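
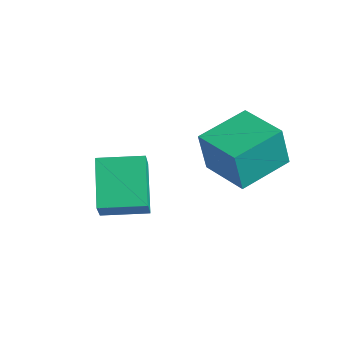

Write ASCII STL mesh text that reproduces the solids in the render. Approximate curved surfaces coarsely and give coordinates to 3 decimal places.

solid 
facet normal -0.677 0.420 0.604
outer loop
vertex 0.141 -2.145 -0.364
vertex 0.775 -1.225 -0.293
vertex -0.282 -1.799 -1.079
endloop
endfacet
facet normal -0.566 -0.822 -0.063
outer loop
vertex 0.645 -2.375 -1.907
vertex 0.141 -2.145 -0.364
vertex -0.282 -1.799 -1.079
endloop
endfacet
facet normal -0.677 0.420 0.604
outer loop
vertex -0.282 -1.799 -1.079
vertex 0.775 -1.225 -0.293
vertex 0.352 -0.879 -1.008
endloop
endfacet
facet normal -0.470 0.385 -0.794
outer loop
vertex 0.352 -0.879 -1.008
vertex 0.645 -2.375 -1.907
vertex -0.282 -1.799 -1.079
endloop
endfacet
facet normal 0.470 -0.385 0.794
outer loop
vertex 0.141 -2.145 -0.364
vertex 1.702 -1.801 -1.121
vertex 0.775 -1.225 -0.293
endloop
endfacet
facet normal -0.566 -0.822 -0.063
outer loop
vertex 1.068 -2.721 -1.192
vertex 0.141 -2.145 -0.364
vertex 0.645 -2.375 -1.907
endloop
endfacet
facet normal 0.470 -0.385 0.794
outer loop
vertex 1.068 -2.721 -1.192
vertex 1.702 -1.801 -1.121
vertex 0.141 -2.145 -0.364
endloop
endfacet
facet normal 0.566 0.822 0.063
outer loop
vertex 0.775 -1.225 -0.293
vertex 1.702 -1.801 -1.121
vertex 0.352 -0.879 -1.008
endloop
endfacet
facet normal -0.470 0.385 -0.794
outer loop
vertex 1.279 -1.455 -1.836
vertex 0.645 -2.375 -1.907
vertex 0.352 -0.879 -1.008
endloop
endfacet
facet normal 0.566 0.822 0.063
outer loop
vertex 0.352 -0.879 -1.008
vertex 1.702 -1.801 -1.121
vertex 1.279 -1.455 -1.836
endloop
endfacet
facet normal 0.677 -0.420 -0.604
outer loop
vertex 1.279 -1.455 -1.836
vertex 1.068 -2.721 -1.192
vertex 0.645 -2.375 -1.907
endloop
endfacet
facet normal 0.677 -0.420 -0.604
outer loop
vertex 1.702 -1.801 -1.121
vertex 1.068 -2.721 -1.192
vertex 1.279 -1.455 -1.836
endloop
endfacet
facet normal -0.998 -0.050 -0.039
outer loop
vertex 1.928 -0.638 0.83
vertex 1.852 0.686 1.081
vertex 1.96 -0.428 -0.269
endloop
endfacet
facet normal 0.057 -0.981 -0.186
outer loop
vertex 3.188 -0.366 -0.221
vertex 1.928 -0.638 0.83
vertex 1.96 -0.428 -0.269
endloop
endfacet
facet normal -0.998 -0.050 -0.039
outer loop
vertex 1.96 -0.428 -0.269
vertex 1.852 0.686 1.081
vertex 1.884 0.896 -0.018
endloop
endfacet
facet normal 0.029 0.188 -0.982
outer loop
vertex 1.884 0.896 -0.018
vertex 3.188 -0.366 -0.221
vertex 1.96 -0.428 -0.269
endloop
endfacet
facet normal -0.029 -0.188 0.982
outer loop
vertex 1.928 -0.638 0.83
vertex 3.08 0.748 1.129
vertex 1.852 0.686 1.081
endloop
endfacet
facet normal 0.057 -0.981 -0.186
outer loop
vertex 3.156 -0.576 0.878
vertex 1.928 -0.638 0.83
vertex 3.188 -0.366 -0.221
endloop
endfacet
facet normal -0.029 -0.188 0.982
outer loop
vertex 3.156 -0.576 0.878
vertex 3.08 0.748 1.129
vertex 1.928 -0.638 0.83
endloop
endfacet
facet normal -0.057 0.981 0.186
outer loop
vertex 1.852 0.686 1.081
vertex 3.08 0.748 1.129
vertex 1.884 0.896 -0.018
endloop
endfacet
facet normal 0.029 0.188 -0.982
outer loop
vertex 3.112 0.958 0.03
vertex 3.188 -0.366 -0.221
vertex 1.884 0.896 -0.018
endloop
endfacet
facet normal -0.057 0.981 0.186
outer loop
vertex 1.884 0.896 -0.018
vertex 3.08 0.748 1.129
vertex 3.112 0.958 0.03
endloop
endfacet
facet normal 0.998 0.050 0.039
outer loop
vertex 3.112 0.958 0.03
vertex 3.156 -0.576 0.878
vertex 3.188 -0.366 -0.221
endloop
endfacet
facet normal 0.998 0.050 0.039
outer loop
vertex 3.08 0.748 1.129
vertex 3.156 -0.576 0.878
vertex 3.112 0.958 0.03
endloop
endfacet

endsolid


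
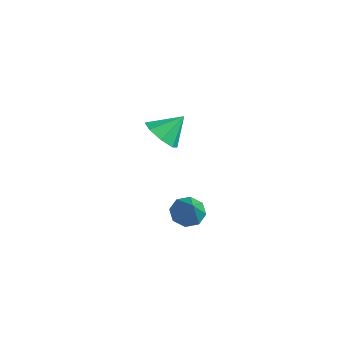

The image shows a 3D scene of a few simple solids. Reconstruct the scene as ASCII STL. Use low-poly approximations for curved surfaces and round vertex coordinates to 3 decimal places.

solid 
facet normal -0.565 0.308 -0.766
outer loop
vertex 3.936 -1.176 -0.093
vertex 3.563 -0.728 0.362
vertex 4.169 -0.661 -0.058
endloop
endfacet
facet normal 0.885 -0.382 -0.268
outer loop
vertex 3.936 -1.176 -0.093
vertex 4.169 -0.661 -0.058
vertex 4.417 -1.192 1.518
endloop
endfacet
facet normal -0.565 0.307 -0.766
outer loop
vertex 4.169 -0.661 -0.058
vertex 3.563 -0.728 0.362
vertex 4.047 -0.185 0.223
endloop
endfacet
facet normal 0.959 0.279 -0.057
outer loop
vertex 4.169 -0.661 -0.058
vertex 4.047 -0.185 0.223
vertex 4.417 -1.192 1.518
endloop
endfacet
facet normal -0.565 0.308 -0.766
outer loop
vertex 4.047 -0.185 0.223
vertex 3.563 -0.728 0.362
vertex 3.641 -0.027 0.586
endloop
endfacet
facet normal 0.607 0.702 0.373
outer loop
vertex 4.047 -0.185 0.223
vertex 3.641 -0.027 0.586
vertex 4.417 -1.192 1.518
endloop
endfacet
facet normal -0.564 0.308 -0.766
outer loop
vertex 3.641 -0.027 0.586
vertex 3.563 -0.728 0.362
vertex 3.19 -0.279 0.817
endloop
endfacet
facet normal 0.037 0.639 0.768
outer loop
vertex 3.641 -0.027 0.586
vertex 3.19 -0.279 0.817
vertex 4.417 -1.192 1.518
endloop
endfacet
facet normal -0.566 0.306 -0.766
outer loop
vertex 3.19 -0.279 0.817
vertex 3.563 -0.728 0.362
vertex 2.958 -0.795 0.782
endloop
endfacet
facet normal -0.419 0.127 0.899
outer loop
vertex 3.19 -0.279 0.817
vertex 2.958 -0.795 0.782
vertex 4.417 -1.192 1.518
endloop
endfacet
facet normal -0.565 0.307 -0.766
outer loop
vertex 2.958 -0.795 0.782
vertex 3.563 -0.728 0.362
vertex 3.08 -1.271 0.501
endloop
endfacet
facet normal -0.492 -0.533 0.688
outer loop
vertex 2.958 -0.795 0.782
vertex 3.08 -1.271 0.501
vertex 4.417 -1.192 1.518
endloop
endfacet
facet normal -0.566 0.307 -0.765
outer loop
vertex 3.08 -1.271 0.501
vertex 3.563 -0.728 0.362
vertex 3.485 -1.429 0.138
endloop
endfacet
facet normal -0.141 -0.956 0.259
outer loop
vertex 3.08 -1.271 0.501
vertex 3.485 -1.429 0.138
vertex 4.417 -1.192 1.518
endloop
endfacet
facet normal -0.565 0.308 -0.766
outer loop
vertex 3.485 -1.429 0.138
vertex 3.563 -0.728 0.362
vertex 3.936 -1.176 -0.093
endloop
endfacet
facet normal 0.430 -0.892 -0.137
outer loop
vertex 3.485 -1.429 0.138
vertex 3.936 -1.176 -0.093
vertex 4.417 -1.192 1.518
endloop
endfacet
facet normal -0.244 -0.705 -0.666
outer loop
vertex -0.59 1.958 0.574
vertex -1.511 2.097 0.764
vertex -0.889 2.465 0.147
endloop
endfacet
facet normal 0.874 0.485 -0.036
outer loop
vertex -0.59 1.958 0.574
vertex -0.889 2.465 0.147
vertex -1.169 3.083 1.696
endloop
endfacet
facet normal -0.243 -0.705 -0.666
outer loop
vertex -0.889 2.465 0.147
vertex -1.511 2.097 0.764
vertex -1.552 2.756 0.081
endloop
endfacet
facet normal 0.409 0.871 -0.273
outer loop
vertex -0.889 2.465 0.147
vertex -1.552 2.756 0.081
vertex -1.169 3.083 1.696
endloop
endfacet
facet normal -0.244 -0.705 -0.666
outer loop
vertex -1.552 2.756 0.081
vertex -1.511 2.097 0.764
vertex -2.19 2.661 0.415
endloop
endfacet
facet normal -0.219 0.965 -0.144
outer loop
vertex -1.552 2.756 0.081
vertex -2.19 2.661 0.415
vertex -1.169 3.083 1.696
endloop
endfacet
facet normal -0.243 -0.705 -0.666
outer loop
vertex -2.19 2.661 0.415
vertex -1.511 2.097 0.764
vertex -2.431 2.236 0.953
endloop
endfacet
facet normal -0.643 0.715 0.277
outer loop
vertex -2.19 2.661 0.415
vertex -2.431 2.236 0.953
vertex -1.169 3.083 1.696
endloop
endfacet
facet normal -0.243 -0.705 -0.667
outer loop
vertex -2.431 2.236 0.953
vertex -1.511 2.097 0.764
vertex -2.133 1.729 1.38
endloop
endfacet
facet normal -0.615 0.264 0.743
outer loop
vertex -2.431 2.236 0.953
vertex -2.133 1.729 1.38
vertex -1.169 3.083 1.696
endloop
endfacet
facet normal -0.244 -0.704 -0.667
outer loop
vertex -2.133 1.729 1.38
vertex -1.511 2.097 0.764
vertex -1.47 1.437 1.446
endloop
endfacet
facet normal -0.151 -0.121 0.981
outer loop
vertex -2.133 1.729 1.38
vertex -1.47 1.437 1.446
vertex -1.169 3.083 1.696
endloop
endfacet
facet normal -0.244 -0.704 -0.667
outer loop
vertex -1.47 1.437 1.446
vertex -1.511 2.097 0.764
vertex -0.831 1.532 1.112
endloop
endfacet
facet normal 0.477 -0.217 0.852
outer loop
vertex -1.47 1.437 1.446
vertex -0.831 1.532 1.112
vertex -1.169 3.083 1.696
endloop
endfacet
facet normal -0.244 -0.704 -0.667
outer loop
vertex -0.831 1.532 1.112
vertex -1.511 2.097 0.764
vertex -0.59 1.958 0.574
endloop
endfacet
facet normal 0.902 0.034 0.431
outer loop
vertex -0.831 1.532 1.112
vertex -0.59 1.958 0.574
vertex -1.169 3.083 1.696
endloop
endfacet

endsolid


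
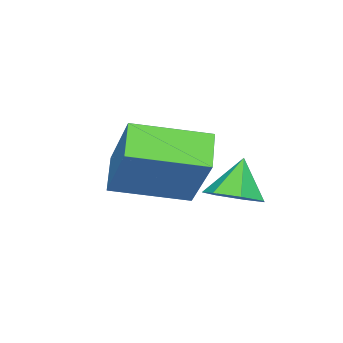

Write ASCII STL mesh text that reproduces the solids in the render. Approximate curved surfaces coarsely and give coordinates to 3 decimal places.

solid 
facet normal -0.327 -0.499 -0.803
outer loop
vertex -0.632 -0.892 -0.536
vertex -1.752 0.44 -0.908
vertex 0.052 -0.468 -1.078
endloop
endfacet
facet normal 0.630 -0.748 0.209
outer loop
vertex 0.672 0.48 0.448
vertex -0.632 -0.892 -0.536
vertex 0.052 -0.468 -1.078
endloop
endfacet
facet normal -0.327 -0.499 -0.803
outer loop
vertex 0.052 -0.468 -1.078
vertex -1.752 0.44 -0.908
vertex -1.069 0.864 -1.449
endloop
endfacet
facet normal 0.705 0.438 -0.558
outer loop
vertex -1.069 0.864 -1.449
vertex 0.672 0.48 0.448
vertex 0.052 -0.468 -1.078
endloop
endfacet
facet normal -0.705 -0.437 0.558
outer loop
vertex -0.632 -0.892 -0.536
vertex -1.132 1.388 0.618
vertex -1.752 0.44 -0.908
endloop
endfacet
facet normal 0.630 -0.748 0.209
outer loop
vertex -0.011 0.056 0.989
vertex -0.632 -0.892 -0.536
vertex 0.672 0.48 0.448
endloop
endfacet
facet normal -0.705 -0.437 0.559
outer loop
vertex -0.011 0.056 0.989
vertex -1.132 1.388 0.618
vertex -0.632 -0.892 -0.536
endloop
endfacet
facet normal -0.630 0.748 -0.209
outer loop
vertex -1.752 0.44 -0.908
vertex -1.132 1.388 0.618
vertex -1.069 0.864 -1.449
endloop
endfacet
facet normal 0.705 0.437 -0.559
outer loop
vertex -0.448 1.812 0.076
vertex 0.672 0.48 0.448
vertex -1.069 0.864 -1.449
endloop
endfacet
facet normal -0.629 0.748 -0.209
outer loop
vertex -1.069 0.864 -1.449
vertex -1.132 1.388 0.618
vertex -0.448 1.812 0.076
endloop
endfacet
facet normal 0.326 0.499 0.803
outer loop
vertex -0.448 1.812 0.076
vertex -0.011 0.056 0.989
vertex 0.672 0.48 0.448
endloop
endfacet
facet normal 0.327 0.499 0.803
outer loop
vertex -1.132 1.388 0.618
vertex -0.011 0.056 0.989
vertex -0.448 1.812 0.076
endloop
endfacet
facet normal 0.515 0.138 -0.846
outer loop
vertex -1.609 1.024 -1.403
vertex -2.205 1.164 -1.743
vertex -1.777 1.608 -1.41
endloop
endfacet
facet normal 0.438 0.137 0.889
outer loop
vertex -1.609 1.024 -1.403
vertex -1.777 1.608 -1.41
vertex -2.755 1.016 -0.837
endloop
endfacet
facet normal 0.514 0.140 -0.846
outer loop
vertex -1.777 1.608 -1.41
vertex -2.205 1.164 -1.743
vertex -2.268 1.857 -1.667
endloop
endfacet
facet normal -0.013 0.706 0.708
outer loop
vertex -1.777 1.608 -1.41
vertex -2.268 1.857 -1.667
vertex -2.755 1.016 -0.837
endloop
endfacet
facet normal 0.514 0.140 -0.846
outer loop
vertex -2.268 1.857 -1.667
vertex -2.205 1.164 -1.743
vertex -2.711 1.585 -1.981
endloop
endfacet
facet normal -0.650 0.690 0.318
outer loop
vertex -2.268 1.857 -1.667
vertex -2.711 1.585 -1.981
vertex -2.755 1.016 -0.837
endloop
endfacet
facet normal 0.514 0.140 -0.846
outer loop
vertex -2.711 1.585 -1.981
vertex -2.205 1.164 -1.743
vertex -2.773 0.996 -2.116
endloop
endfacet
facet normal -0.995 0.102 0.012
outer loop
vertex -2.711 1.585 -1.981
vertex -2.773 0.996 -2.116
vertex -2.755 1.016 -0.837
endloop
endfacet
facet normal 0.515 0.139 -0.846
outer loop
vertex -2.773 0.996 -2.116
vertex -2.205 1.164 -1.743
vertex -2.407 0.534 -1.969
endloop
endfacet
facet normal -0.787 -0.617 0.021
outer loop
vertex -2.773 0.996 -2.116
vertex -2.407 0.534 -1.969
vertex -2.755 1.016 -0.837
endloop
endfacet
facet normal 0.515 0.139 -0.846
outer loop
vertex -2.407 0.534 -1.969
vertex -2.205 1.164 -1.743
vertex -1.889 0.546 -1.652
endloop
endfacet
facet normal -0.185 -0.923 0.336
outer loop
vertex -2.407 0.534 -1.969
vertex -1.889 0.546 -1.652
vertex -2.755 1.016 -0.837
endloop
endfacet
facet normal 0.515 0.139 -0.846
outer loop
vertex -1.889 0.546 -1.652
vertex -2.205 1.164 -1.743
vertex -1.609 1.024 -1.403
endloop
endfacet
facet normal 0.361 -0.588 0.723
outer loop
vertex -1.889 0.546 -1.652
vertex -1.609 1.024 -1.403
vertex -2.755 1.016 -0.837
endloop
endfacet

endsolid


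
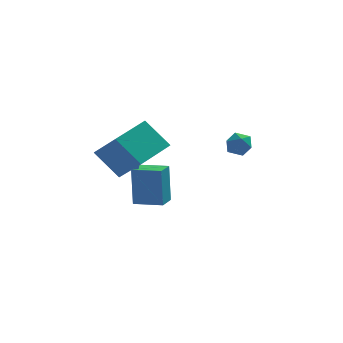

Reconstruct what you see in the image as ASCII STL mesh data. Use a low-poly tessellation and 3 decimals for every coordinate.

solid 
facet normal -0.994 0.077 -0.071
outer loop
vertex 0.862 2.265 -1.687
vertex 0.805 2.147 -1.016
vertex 0.871 2.787 -1.246
endloop
endfacet
facet normal -0.672 0.485 -0.560
outer loop
vertex 0.862 2.265 -1.687
vertex 0.871 2.787 -1.246
vertex 1.305 2.779 -1.774
endloop
endfacet
facet normal -0.262 0.063 -0.963
outer loop
vertex 0.862 2.265 -1.687
vertex 1.305 2.779 -1.774
vertex 1.507 2.133 -1.871
endloop
endfacet
facet normal -0.330 -0.606 -0.723
outer loop
vertex 0.862 2.265 -1.687
vertex 1.507 2.133 -1.871
vertex 1.198 1.743 -1.403
endloop
endfacet
facet normal -0.783 -0.598 -0.172
outer loop
vertex 0.862 2.265 -1.687
vertex 1.198 1.743 -1.403
vertex 0.805 2.147 -1.016
endloop
endfacet
facet normal -0.246 0.945 -0.217
outer loop
vertex 1.305 2.779 -1.774
vertex 0.871 2.787 -1.246
vertex 1.522 2.977 -1.157
endloop
endfacet
facet normal -0.768 0.285 0.574
outer loop
vertex 0.871 2.787 -1.246
vertex 0.805 2.147 -1.016
vertex 1.213 2.587 -0.689
endloop
endfacet
facet normal -0.427 -0.807 0.409
outer loop
vertex 0.805 2.147 -1.016
vertex 1.198 1.743 -1.403
vertex 1.415 1.941 -0.786
endloop
endfacet
facet normal 0.306 -0.821 -0.482
outer loop
vertex 1.198 1.743 -1.403
vertex 1.507 2.133 -1.871
vertex 1.849 1.933 -1.314
endloop
endfacet
facet normal 0.417 0.261 -0.871
outer loop
vertex 1.507 2.133 -1.871
vertex 1.305 2.779 -1.774
vertex 1.915 2.573 -1.544
endloop
endfacet
facet normal 0.330 0.606 0.723
outer loop
vertex 1.858 2.455 -0.873
vertex 1.522 2.977 -1.157
vertex 1.213 2.587 -0.689
endloop
endfacet
facet normal 0.262 -0.063 0.963
outer loop
vertex 1.858 2.455 -0.873
vertex 1.213 2.587 -0.689
vertex 1.415 1.941 -0.786
endloop
endfacet
facet normal 0.672 -0.485 0.560
outer loop
vertex 1.858 2.455 -0.873
vertex 1.415 1.941 -0.786
vertex 1.849 1.933 -1.314
endloop
endfacet
facet normal 0.994 -0.077 0.071
outer loop
vertex 1.858 2.455 -0.873
vertex 1.849 1.933 -1.314
vertex 1.915 2.573 -1.544
endloop
endfacet
facet normal 0.783 0.598 0.172
outer loop
vertex 1.858 2.455 -0.873
vertex 1.915 2.573 -1.544
vertex 1.522 2.977 -1.157
endloop
endfacet
facet normal -0.306 0.821 0.482
outer loop
vertex 1.213 2.587 -0.689
vertex 1.522 2.977 -1.157
vertex 0.871 2.787 -1.246
endloop
endfacet
facet normal -0.417 -0.261 0.871
outer loop
vertex 1.415 1.941 -0.786
vertex 1.213 2.587 -0.689
vertex 0.805 2.147 -1.016
endloop
endfacet
facet normal 0.246 -0.945 0.217
outer loop
vertex 1.849 1.933 -1.314
vertex 1.415 1.941 -0.786
vertex 1.198 1.743 -1.403
endloop
endfacet
facet normal 0.768 -0.285 -0.574
outer loop
vertex 1.915 2.573 -1.544
vertex 1.849 1.933 -1.314
vertex 1.507 2.133 -1.871
endloop
endfacet
facet normal 0.427 0.807 -0.409
outer loop
vertex 1.522 2.977 -1.157
vertex 1.915 2.573 -1.544
vertex 1.305 2.779 -1.774
endloop
endfacet
facet normal -0.925 0.369 -0.085
outer loop
vertex -3.263 2.388 -2.697
vertex -2.866 3.349 -2.844
vertex -3.213 2.074 -4.611
endloop
endfacet
facet normal -0.378 -0.915 0.140
outer loop
vertex -1.954 1.571 -4.496
vertex -3.263 2.388 -2.697
vertex -3.213 2.074 -4.611
endloop
endfacet
facet normal -0.925 0.370 -0.085
outer loop
vertex -3.213 2.074 -4.611
vertex -2.866 3.349 -2.844
vertex -2.815 3.035 -4.758
endloop
endfacet
facet normal 0.026 -0.162 -0.987
outer loop
vertex -2.815 3.035 -4.758
vertex -1.954 1.571 -4.496
vertex -3.213 2.074 -4.611
endloop
endfacet
facet normal -0.026 0.161 0.987
outer loop
vertex -3.263 2.388 -2.697
vertex -1.607 2.846 -2.729
vertex -2.866 3.349 -2.844
endloop
endfacet
facet normal -0.379 -0.915 0.140
outer loop
vertex -2.005 1.885 -2.582
vertex -3.263 2.388 -2.697
vertex -1.954 1.571 -4.496
endloop
endfacet
facet normal -0.026 0.162 0.987
outer loop
vertex -2.005 1.885 -2.582
vertex -1.607 2.846 -2.729
vertex -3.263 2.388 -2.697
endloop
endfacet
facet normal 0.378 0.915 -0.140
outer loop
vertex -2.866 3.349 -2.844
vertex -1.607 2.846 -2.729
vertex -2.815 3.035 -4.758
endloop
endfacet
facet normal 0.026 -0.161 -0.987
outer loop
vertex -1.557 2.532 -4.643
vertex -1.954 1.571 -4.496
vertex -2.815 3.035 -4.758
endloop
endfacet
facet normal 0.379 0.915 -0.140
outer loop
vertex -2.815 3.035 -4.758
vertex -1.607 2.846 -2.729
vertex -1.557 2.532 -4.643
endloop
endfacet
facet normal 0.925 -0.369 0.085
outer loop
vertex -1.557 2.532 -4.643
vertex -2.005 1.885 -2.582
vertex -1.954 1.571 -4.496
endloop
endfacet
facet normal 0.925 -0.370 0.085
outer loop
vertex -1.607 2.846 -2.729
vertex -2.005 1.885 -2.582
vertex -1.557 2.532 -4.643
endloop
endfacet
facet normal -0.605 0.337 0.722
outer loop
vertex -4.113 -3.048 1.53
vertex -2.862 -1.599 1.903
vertex -4.938 -2.035 0.366
endloop
endfacet
facet normal -0.642 -0.743 -0.191
outer loop
vertex -3.958 -2.581 -0.803
vertex -4.113 -3.048 1.53
vertex -4.938 -2.035 0.366
endloop
endfacet
facet normal -0.605 0.337 0.722
outer loop
vertex -4.938 -2.035 0.366
vertex -2.862 -1.599 1.903
vertex -3.687 -0.587 0.739
endloop
endfacet
facet normal -0.471 0.579 -0.665
outer loop
vertex -3.687 -0.587 0.739
vertex -3.958 -2.581 -0.803
vertex -4.938 -2.035 0.366
endloop
endfacet
facet normal 0.472 -0.578 0.666
outer loop
vertex -4.113 -3.048 1.53
vertex -1.882 -2.145 0.734
vertex -2.862 -1.599 1.903
endloop
endfacet
facet normal -0.641 -0.743 -0.191
outer loop
vertex -3.133 -3.593 0.361
vertex -4.113 -3.048 1.53
vertex -3.958 -2.581 -0.803
endloop
endfacet
facet normal 0.472 -0.579 0.665
outer loop
vertex -3.133 -3.593 0.361
vertex -1.882 -2.145 0.734
vertex -4.113 -3.048 1.53
endloop
endfacet
facet normal 0.642 0.743 0.191
outer loop
vertex -2.862 -1.599 1.903
vertex -1.882 -2.145 0.734
vertex -3.687 -0.587 0.739
endloop
endfacet
facet normal -0.472 0.579 -0.665
outer loop
vertex -2.707 -1.132 -0.43
vertex -3.958 -2.581 -0.803
vertex -3.687 -0.587 0.739
endloop
endfacet
facet normal 0.642 0.743 0.192
outer loop
vertex -3.687 -0.587 0.739
vertex -1.882 -2.145 0.734
vertex -2.707 -1.132 -0.43
endloop
endfacet
facet normal 0.605 -0.337 -0.722
outer loop
vertex -2.707 -1.132 -0.43
vertex -3.133 -3.593 0.361
vertex -3.958 -2.581 -0.803
endloop
endfacet
facet normal 0.605 -0.337 -0.722
outer loop
vertex -1.882 -2.145 0.734
vertex -3.133 -3.593 0.361
vertex -2.707 -1.132 -0.43
endloop
endfacet

endsolid


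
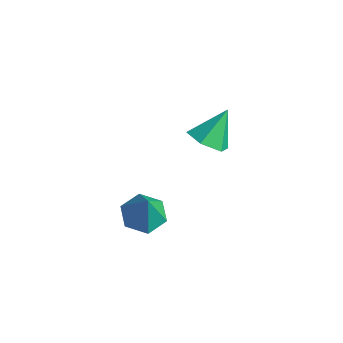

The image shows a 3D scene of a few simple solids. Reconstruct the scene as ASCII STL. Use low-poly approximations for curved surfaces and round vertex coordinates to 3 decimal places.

solid 
facet normal 0.009 -0.630 -0.777
outer loop
vertex -2.817 3.312 0.369
vertex -3.402 2.708 0.852
vertex -3.78 3.399 0.287
endloop
endfacet
facet normal 0.106 0.970 -0.221
outer loop
vertex -2.817 3.312 0.369
vertex -3.78 3.399 0.287
vertex -3.418 3.792 2.188
endloop
endfacet
facet normal 0.009 -0.630 -0.777
outer loop
vertex -3.78 3.399 0.287
vertex -3.402 2.708 0.852
vertex -4.365 2.795 0.77
endloop
endfacet
facet normal -0.721 0.693 -0.006
outer loop
vertex -3.78 3.399 0.287
vertex -4.365 2.795 0.77
vertex -3.418 3.792 2.188
endloop
endfacet
facet normal 0.009 -0.631 -0.776
outer loop
vertex -4.365 2.795 0.77
vertex -3.402 2.708 0.852
vertex -3.987 2.104 1.336
endloop
endfacet
facet normal -0.832 -0.000 0.555
outer loop
vertex -4.365 2.795 0.77
vertex -3.987 2.104 1.336
vertex -3.418 3.792 2.188
endloop
endfacet
facet normal 0.009 -0.631 -0.776
outer loop
vertex -3.987 2.104 1.336
vertex -3.402 2.708 0.852
vertex -3.024 2.017 1.418
endloop
endfacet
facet normal -0.114 -0.417 0.902
outer loop
vertex -3.987 2.104 1.336
vertex -3.024 2.017 1.418
vertex -3.418 3.792 2.188
endloop
endfacet
facet normal 0.009 -0.631 -0.776
outer loop
vertex -3.024 2.017 1.418
vertex -3.402 2.708 0.852
vertex -2.439 2.621 0.934
endloop
endfacet
facet normal 0.713 -0.140 0.687
outer loop
vertex -3.024 2.017 1.418
vertex -2.439 2.621 0.934
vertex -3.418 3.792 2.188
endloop
endfacet
facet normal 0.009 -0.630 -0.777
outer loop
vertex -2.439 2.621 0.934
vertex -3.402 2.708 0.852
vertex -2.817 3.312 0.369
endloop
endfacet
facet normal 0.823 0.553 0.126
outer loop
vertex -2.439 2.621 0.934
vertex -2.817 3.312 0.369
vertex -3.418 3.792 2.188
endloop
endfacet
facet normal -0.333 0.126 -0.934
outer loop
vertex -1.08 -2.261 0.116
vertex -1.863 -1.841 0.452
vertex -1.095 -1.321 0.248
endloop
endfacet
facet normal 0.990 -0.004 0.141
outer loop
vertex -1.08 -2.261 0.116
vertex -1.095 -1.321 0.248
vertex -1.337 -2.039 1.928
endloop
endfacet
facet normal -0.333 0.125 -0.935
outer loop
vertex -1.095 -1.321 0.248
vertex -1.863 -1.841 0.452
vertex -1.878 -0.9 0.583
endloop
endfacet
facet normal 0.560 0.730 0.392
outer loop
vertex -1.095 -1.321 0.248
vertex -1.878 -0.9 0.583
vertex -1.337 -2.039 1.928
endloop
endfacet
facet normal -0.333 0.125 -0.935
outer loop
vertex -1.878 -0.9 0.583
vertex -1.863 -1.841 0.452
vertex -2.646 -1.42 0.787
endloop
endfacet
facet normal -0.276 0.676 0.683
outer loop
vertex -1.878 -0.9 0.583
vertex -2.646 -1.42 0.787
vertex -1.337 -2.039 1.928
endloop
endfacet
facet normal -0.333 0.125 -0.935
outer loop
vertex -2.646 -1.42 0.787
vertex -1.863 -1.841 0.452
vertex -2.631 -2.361 0.656
endloop
endfacet
facet normal -0.682 -0.111 0.722
outer loop
vertex -2.646 -1.42 0.787
vertex -2.631 -2.361 0.656
vertex -1.337 -2.039 1.928
endloop
endfacet
facet normal -0.334 0.126 -0.934
outer loop
vertex -2.631 -2.361 0.656
vertex -1.863 -1.841 0.452
vertex -1.849 -2.782 0.32
endloop
endfacet
facet normal -0.253 -0.845 0.471
outer loop
vertex -2.631 -2.361 0.656
vertex -1.849 -2.782 0.32
vertex -1.337 -2.039 1.928
endloop
endfacet
facet normal -0.333 0.126 -0.934
outer loop
vertex -1.849 -2.782 0.32
vertex -1.863 -1.841 0.452
vertex -1.08 -2.261 0.116
endloop
endfacet
facet normal 0.584 -0.792 0.180
outer loop
vertex -1.849 -2.782 0.32
vertex -1.08 -2.261 0.116
vertex -1.337 -2.039 1.928
endloop
endfacet

endsolid


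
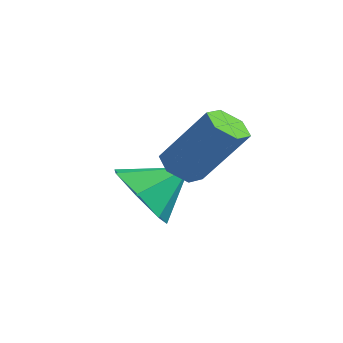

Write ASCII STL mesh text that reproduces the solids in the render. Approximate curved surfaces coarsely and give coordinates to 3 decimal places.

solid 
facet normal -0.347 -0.741 -0.574
outer loop
vertex -1.723 0.987 -2.303
vertex -2.176 0.618 -1.553
vertex -2.494 1.255 -2.183
endloop
endfacet
facet normal 0.257 0.898 -0.357
outer loop
vertex -1.723 0.987 -2.303
vertex -2.494 1.255 -2.183
vertex -1.724 1.582 -0.807
endloop
endfacet
facet normal -0.347 -0.741 -0.575
outer loop
vertex -2.494 1.255 -2.183
vertex -2.176 0.618 -1.553
vertex -3.025 1.043 -1.589
endloop
endfacet
facet normal -0.379 0.926 -0.008
outer loop
vertex -2.494 1.255 -2.183
vertex -3.025 1.043 -1.589
vertex -1.724 1.582 -0.807
endloop
endfacet
facet normal -0.347 -0.742 -0.574
outer loop
vertex -3.025 1.043 -1.589
vertex -2.176 0.618 -1.553
vertex -2.916 0.512 -0.968
endloop
endfacet
facet normal -0.584 0.563 0.584
outer loop
vertex -3.025 1.043 -1.589
vertex -2.916 0.512 -0.968
vertex -1.724 1.582 -0.807
endloop
endfacet
facet normal -0.348 -0.741 -0.574
outer loop
vertex -2.916 0.512 -0.968
vertex -2.176 0.618 -1.553
vertex -2.25 0.06 -0.788
endloop
endfacet
facet normal -0.207 0.084 0.975
outer loop
vertex -2.916 0.512 -0.968
vertex -2.25 0.06 -0.788
vertex -1.724 1.582 -0.807
endloop
endfacet
facet normal -0.348 -0.741 -0.574
outer loop
vertex -2.25 0.06 -0.788
vertex -2.176 0.618 -1.553
vertex -1.528 0.029 -1.185
endloop
endfacet
facet normal 0.471 -0.152 0.869
outer loop
vertex -2.25 0.06 -0.788
vertex -1.528 0.029 -1.185
vertex -1.724 1.582 -0.807
endloop
endfacet
facet normal -0.347 -0.741 -0.575
outer loop
vertex -1.528 0.029 -1.185
vertex -2.176 0.618 -1.553
vertex -1.294 0.442 -1.859
endloop
endfacet
facet normal 0.937 0.034 0.346
outer loop
vertex -1.528 0.029 -1.185
vertex -1.294 0.442 -1.859
vertex -1.724 1.582 -0.807
endloop
endfacet
facet normal -0.347 -0.741 -0.574
outer loop
vertex -1.294 0.442 -1.859
vertex -2.176 0.618 -1.553
vertex -1.723 0.987 -2.303
endloop
endfacet
facet normal 0.842 0.501 -0.199
outer loop
vertex -1.294 0.442 -1.859
vertex -1.723 0.987 -2.303
vertex -1.724 1.582 -0.807
endloop
endfacet
facet normal -0.530 -0.304 -0.792
outer loop
vertex -0.708 0.76 -0.761
vertex -1.171 0.921 -0.513
vertex -0.894 1.272 -0.833
endloop
endfacet
facet normal 0.777 0.198 -0.597
outer loop
vertex -0.708 0.76 -0.761
vertex -0.894 1.272 -0.833
vertex 0.194 1.277 0.584
endloop
endfacet
facet normal 0.777 0.198 -0.597
outer loop
vertex 0.194 1.277 0.584
vertex -0.894 1.272 -0.833
vertex 0.008 1.79 0.512
endloop
endfacet
facet normal 0.532 0.304 0.791
outer loop
vertex 0.194 1.277 0.584
vertex 0.008 1.79 0.512
vertex -0.269 1.439 0.833
endloop
endfacet
facet normal -0.531 -0.303 -0.792
outer loop
vertex -0.894 1.272 -0.833
vertex -1.171 0.921 -0.513
vertex -1.358 1.434 -0.584
endloop
endfacet
facet normal 0.095 0.906 -0.413
outer loop
vertex -0.894 1.272 -0.833
vertex -1.358 1.434 -0.584
vertex 0.008 1.79 0.512
endloop
endfacet
facet normal 0.094 0.907 -0.411
outer loop
vertex 0.008 1.79 0.512
vertex -1.358 1.434 -0.584
vertex -0.456 1.951 0.761
endloop
endfacet
facet normal 0.530 0.305 0.791
outer loop
vertex 0.008 1.79 0.512
vertex -0.456 1.951 0.761
vertex -0.269 1.439 0.833
endloop
endfacet
facet normal -0.531 -0.303 -0.791
outer loop
vertex -1.358 1.434 -0.584
vertex -1.171 0.921 -0.513
vertex -1.634 1.083 -0.264
endloop
endfacet
facet normal -0.683 0.707 0.186
outer loop
vertex -1.358 1.434 -0.584
vertex -1.634 1.083 -0.264
vertex -0.456 1.951 0.761
endloop
endfacet
facet normal -0.683 0.707 0.186
outer loop
vertex -0.456 1.951 0.761
vertex -1.634 1.083 -0.264
vertex -0.732 1.6 1.081
endloop
endfacet
facet normal 0.530 0.305 0.791
outer loop
vertex -0.456 1.951 0.761
vertex -0.732 1.6 1.081
vertex -0.269 1.439 0.833
endloop
endfacet
facet normal -0.532 -0.304 -0.791
outer loop
vertex -1.634 1.083 -0.264
vertex -1.171 0.921 -0.513
vertex -1.448 0.57 -0.192
endloop
endfacet
facet normal -0.777 -0.198 0.597
outer loop
vertex -1.634 1.083 -0.264
vertex -1.448 0.57 -0.192
vertex -0.732 1.6 1.081
endloop
endfacet
facet normal -0.777 -0.198 0.597
outer loop
vertex -0.732 1.6 1.081
vertex -1.448 0.57 -0.192
vertex -0.546 1.088 1.153
endloop
endfacet
facet normal 0.530 0.304 0.792
outer loop
vertex -0.732 1.6 1.081
vertex -0.546 1.088 1.153
vertex -0.269 1.439 0.833
endloop
endfacet
facet normal -0.530 -0.305 -0.791
outer loop
vertex -1.448 0.57 -0.192
vertex -1.171 0.921 -0.513
vertex -0.984 0.409 -0.441
endloop
endfacet
facet normal -0.094 -0.906 0.412
outer loop
vertex -1.448 0.57 -0.192
vertex -0.984 0.409 -0.441
vertex -0.546 1.088 1.153
endloop
endfacet
facet normal -0.095 -0.906 0.412
outer loop
vertex -0.546 1.088 1.153
vertex -0.984 0.409 -0.441
vertex -0.082 0.926 0.904
endloop
endfacet
facet normal 0.531 0.303 0.792
outer loop
vertex -0.546 1.088 1.153
vertex -0.082 0.926 0.904
vertex -0.269 1.439 0.833
endloop
endfacet
facet normal -0.530 -0.305 -0.791
outer loop
vertex -0.984 0.409 -0.441
vertex -1.171 0.921 -0.513
vertex -0.708 0.76 -0.761
endloop
endfacet
facet normal 0.683 -0.707 -0.186
outer loop
vertex -0.984 0.409 -0.441
vertex -0.708 0.76 -0.761
vertex -0.082 0.926 0.904
endloop
endfacet
facet normal 0.683 -0.707 -0.186
outer loop
vertex -0.082 0.926 0.904
vertex -0.708 0.76 -0.761
vertex 0.194 1.277 0.584
endloop
endfacet
facet normal 0.531 0.303 0.791
outer loop
vertex -0.082 0.926 0.904
vertex 0.194 1.277 0.584
vertex -0.269 1.439 0.833
endloop
endfacet

endsolid


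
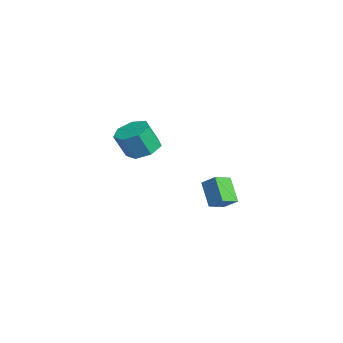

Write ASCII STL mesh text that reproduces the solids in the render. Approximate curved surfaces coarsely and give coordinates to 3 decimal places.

solid 
facet normal -0.008 0.420 -0.908
outer loop
vertex 2.995 -1.951 2.619
vertex 2.524 -2.67 2.291
vertex 2.2 -1.889 2.655
endloop
endfacet
facet normal 0.089 0.904 0.417
outer loop
vertex 2.995 -1.951 2.619
vertex 2.2 -1.889 2.655
vertex 3.008 -2.551 3.917
endloop
endfacet
facet normal 0.089 0.904 0.417
outer loop
vertex 3.008 -2.551 3.917
vertex 2.2 -1.889 2.655
vertex 2.213 -2.489 3.953
endloop
endfacet
facet normal 0.008 -0.420 0.908
outer loop
vertex 3.008 -2.551 3.917
vertex 2.213 -2.489 3.953
vertex 2.536 -3.27 3.589
endloop
endfacet
facet normal -0.008 0.420 -0.908
outer loop
vertex 2.2 -1.889 2.655
vertex 2.524 -2.67 2.291
vertex 1.649 -2.415 2.417
endloop
endfacet
facet normal -0.723 0.624 0.296
outer loop
vertex 2.2 -1.889 2.655
vertex 1.649 -2.415 2.417
vertex 2.213 -2.489 3.953
endloop
endfacet
facet normal -0.723 0.625 0.295
outer loop
vertex 2.213 -2.489 3.953
vertex 1.649 -2.415 2.417
vertex 1.661 -3.015 3.715
endloop
endfacet
facet normal 0.008 -0.420 0.908
outer loop
vertex 2.213 -2.489 3.953
vertex 1.661 -3.015 3.715
vertex 2.536 -3.27 3.589
endloop
endfacet
facet normal -0.009 0.419 -0.908
outer loop
vertex 1.649 -2.415 2.417
vertex 2.524 -2.67 2.291
vertex 1.756 -3.133 2.085
endloop
endfacet
facet normal -0.991 -0.125 -0.049
outer loop
vertex 1.649 -2.415 2.417
vertex 1.756 -3.133 2.085
vertex 1.661 -3.015 3.715
endloop
endfacet
facet normal -0.991 -0.127 -0.049
outer loop
vertex 1.661 -3.015 3.715
vertex 1.756 -3.133 2.085
vertex 1.769 -3.733 3.383
endloop
endfacet
facet normal 0.009 -0.419 0.908
outer loop
vertex 1.661 -3.015 3.715
vertex 1.769 -3.733 3.383
vertex 2.536 -3.27 3.589
endloop
endfacet
facet normal -0.010 0.420 -0.908
outer loop
vertex 1.756 -3.133 2.085
vertex 2.524 -2.67 2.291
vertex 2.441 -3.502 1.907
endloop
endfacet
facet normal -0.513 -0.781 -0.356
outer loop
vertex 1.756 -3.133 2.085
vertex 2.441 -3.502 1.907
vertex 1.769 -3.733 3.383
endloop
endfacet
facet normal -0.513 -0.781 -0.356
outer loop
vertex 1.769 -3.733 3.383
vertex 2.441 -3.502 1.907
vertex 2.454 -4.102 3.205
endloop
endfacet
facet normal 0.010 -0.420 0.908
outer loop
vertex 1.769 -3.733 3.383
vertex 2.454 -4.102 3.205
vertex 2.536 -3.27 3.589
endloop
endfacet
facet normal -0.008 0.420 -0.908
outer loop
vertex 2.441 -3.502 1.907
vertex 2.524 -2.67 2.291
vertex 3.189 -3.245 2.019
endloop
endfacet
facet normal 0.351 -0.849 -0.396
outer loop
vertex 2.441 -3.502 1.907
vertex 3.189 -3.245 2.019
vertex 2.454 -4.102 3.205
endloop
endfacet
facet normal 0.352 -0.849 -0.395
outer loop
vertex 2.454 -4.102 3.205
vertex 3.189 -3.245 2.019
vertex 3.201 -3.844 3.317
endloop
endfacet
facet normal 0.009 -0.420 0.908
outer loop
vertex 2.454 -4.102 3.205
vertex 3.201 -3.844 3.317
vertex 2.536 -3.27 3.589
endloop
endfacet
facet normal -0.009 0.419 -0.908
outer loop
vertex 3.189 -3.245 2.019
vertex 2.524 -2.67 2.291
vertex 3.435 -2.554 2.335
endloop
endfacet
facet normal 0.951 -0.276 -0.136
outer loop
vertex 3.189 -3.245 2.019
vertex 3.435 -2.554 2.335
vertex 3.201 -3.844 3.317
endloop
endfacet
facet normal 0.951 -0.277 -0.138
outer loop
vertex 3.201 -3.844 3.317
vertex 3.435 -2.554 2.335
vertex 3.448 -3.154 3.633
endloop
endfacet
facet normal 0.010 -0.419 0.908
outer loop
vertex 3.201 -3.844 3.317
vertex 3.448 -3.154 3.633
vertex 2.536 -3.27 3.589
endloop
endfacet
facet normal -0.010 0.420 -0.907
outer loop
vertex 3.435 -2.554 2.335
vertex 2.524 -2.67 2.291
vertex 2.995 -1.951 2.619
endloop
endfacet
facet normal 0.835 0.503 0.224
outer loop
vertex 3.435 -2.554 2.335
vertex 2.995 -1.951 2.619
vertex 3.448 -3.154 3.633
endloop
endfacet
facet normal 0.835 0.503 0.224
outer loop
vertex 3.448 -3.154 3.633
vertex 2.995 -1.951 2.619
vertex 3.008 -2.551 3.917
endloop
endfacet
facet normal 0.010 -0.420 0.907
outer loop
vertex 3.448 -3.154 3.633
vertex 3.008 -2.551 3.917
vertex 2.536 -3.27 3.589
endloop
endfacet
facet normal -0.586 -0.536 -0.607
outer loop
vertex -1.862 1.352 -2.575
vertex -2.314 2.279 -2.957
vertex -0.752 1.425 -3.711
endloop
endfacet
facet normal 0.411 -0.843 0.347
outer loop
vertex -0.166 1.961 -3.103
vertex -1.862 1.352 -2.575
vertex -0.752 1.425 -3.711
endloop
endfacet
facet normal -0.586 -0.536 -0.608
outer loop
vertex -0.752 1.425 -3.711
vertex -2.314 2.279 -2.957
vertex -1.204 2.353 -4.093
endloop
endfacet
facet normal 0.699 0.046 -0.714
outer loop
vertex -1.204 2.353 -4.093
vertex -0.166 1.961 -3.103
vertex -0.752 1.425 -3.711
endloop
endfacet
facet normal -0.699 -0.046 0.714
outer loop
vertex -1.862 1.352 -2.575
vertex -1.728 2.815 -2.349
vertex -2.314 2.279 -2.957
endloop
endfacet
facet normal 0.411 -0.843 0.346
outer loop
vertex -1.276 1.887 -1.967
vertex -1.862 1.352 -2.575
vertex -0.166 1.961 -3.103
endloop
endfacet
facet normal -0.699 -0.046 0.714
outer loop
vertex -1.276 1.887 -1.967
vertex -1.728 2.815 -2.349
vertex -1.862 1.352 -2.575
endloop
endfacet
facet normal -0.411 0.843 -0.347
outer loop
vertex -2.314 2.279 -2.957
vertex -1.728 2.815 -2.349
vertex -1.204 2.353 -4.093
endloop
endfacet
facet normal 0.699 0.046 -0.714
outer loop
vertex -0.618 2.888 -3.485
vertex -0.166 1.961 -3.103
vertex -1.204 2.353 -4.093
endloop
endfacet
facet normal -0.410 0.843 -0.347
outer loop
vertex -1.204 2.353 -4.093
vertex -1.728 2.815 -2.349
vertex -0.618 2.888 -3.485
endloop
endfacet
facet normal 0.586 0.536 0.608
outer loop
vertex -0.618 2.888 -3.485
vertex -1.276 1.887 -1.967
vertex -0.166 1.961 -3.103
endloop
endfacet
facet normal 0.586 0.536 0.607
outer loop
vertex -1.728 2.815 -2.349
vertex -1.276 1.887 -1.967
vertex -0.618 2.888 -3.485
endloop
endfacet

endsolid


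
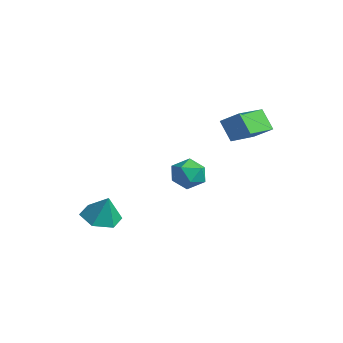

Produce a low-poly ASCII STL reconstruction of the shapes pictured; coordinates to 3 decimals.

solid 
facet normal -0.690 -0.457 -0.561
outer loop
vertex 2.266 2.597 1.414
vertex 1.61 3.909 1.152
vertex 2.829 2.72 0.622
endloop
endfacet
facet normal 0.440 -0.881 0.176
outer loop
vertex 3.45 3.131 1.128
vertex 2.266 2.597 1.414
vertex 2.829 2.72 0.622
endloop
endfacet
facet normal -0.690 -0.457 -0.562
outer loop
vertex 2.829 2.72 0.622
vertex 1.61 3.909 1.152
vertex 2.174 4.032 0.36
endloop
endfacet
facet normal 0.575 0.126 -0.808
outer loop
vertex 2.174 4.032 0.36
vertex 3.45 3.131 1.128
vertex 2.829 2.72 0.622
endloop
endfacet
facet normal -0.575 -0.126 0.808
outer loop
vertex 2.266 2.597 1.414
vertex 2.231 4.32 1.658
vertex 1.61 3.909 1.152
endloop
endfacet
facet normal 0.440 -0.881 0.176
outer loop
vertex 2.886 3.008 1.92
vertex 2.266 2.597 1.414
vertex 3.45 3.131 1.128
endloop
endfacet
facet normal -0.576 -0.126 0.808
outer loop
vertex 2.886 3.008 1.92
vertex 2.231 4.32 1.658
vertex 2.266 2.597 1.414
endloop
endfacet
facet normal -0.439 0.881 -0.176
outer loop
vertex 1.61 3.909 1.152
vertex 2.231 4.32 1.658
vertex 2.174 4.032 0.36
endloop
endfacet
facet normal 0.576 0.126 -0.808
outer loop
vertex 2.794 4.443 0.866
vertex 3.45 3.131 1.128
vertex 2.174 4.032 0.36
endloop
endfacet
facet normal -0.440 0.881 -0.176
outer loop
vertex 2.174 4.032 0.36
vertex 2.231 4.32 1.658
vertex 2.794 4.443 0.866
endloop
endfacet
facet normal 0.689 0.457 0.562
outer loop
vertex 2.794 4.443 0.866
vertex 2.886 3.008 1.92
vertex 3.45 3.131 1.128
endloop
endfacet
facet normal 0.690 0.457 0.561
outer loop
vertex 2.231 4.32 1.658
vertex 2.886 3.008 1.92
vertex 2.794 4.443 0.866
endloop
endfacet
facet normal -0.358 -0.113 -0.927
outer loop
vertex 0.043 -1.322 -3.795
vertex -0.474 -0.725 -3.668
vertex 0.251 -0.569 -3.967
endloop
endfacet
facet normal 0.952 -0.213 0.219
outer loop
vertex 0.043 -1.322 -3.795
vertex 0.251 -0.569 -3.967
vertex -0.066 -0.595 -2.612
endloop
endfacet
facet normal -0.358 -0.114 -0.927
outer loop
vertex 0.251 -0.569 -3.967
vertex -0.474 -0.725 -3.668
vertex -0.266 0.028 -3.841
endloop
endfacet
facet normal 0.762 0.619 0.190
outer loop
vertex 0.251 -0.569 -3.967
vertex -0.266 0.028 -3.841
vertex -0.066 -0.595 -2.612
endloop
endfacet
facet normal -0.358 -0.114 -0.927
outer loop
vertex -0.266 0.028 -3.841
vertex -0.474 -0.725 -3.668
vertex -0.991 -0.128 -3.542
endloop
endfacet
facet normal -0.005 0.892 0.453
outer loop
vertex -0.266 0.028 -3.841
vertex -0.991 -0.128 -3.542
vertex -0.066 -0.595 -2.612
endloop
endfacet
facet normal -0.358 -0.114 -0.927
outer loop
vertex -0.991 -0.128 -3.542
vertex -0.474 -0.725 -3.668
vertex -1.199 -0.88 -3.369
endloop
endfacet
facet normal -0.580 0.332 0.744
outer loop
vertex -0.991 -0.128 -3.542
vertex -1.199 -0.88 -3.369
vertex -0.066 -0.595 -2.612
endloop
endfacet
facet normal -0.358 -0.113 -0.927
outer loop
vertex -1.199 -0.88 -3.369
vertex -0.474 -0.725 -3.668
vertex -0.682 -1.478 -3.496
endloop
endfacet
facet normal -0.390 -0.501 0.772
outer loop
vertex -1.199 -0.88 -3.369
vertex -0.682 -1.478 -3.496
vertex -0.066 -0.595 -2.612
endloop
endfacet
facet normal -0.358 -0.113 -0.927
outer loop
vertex -0.682 -1.478 -3.496
vertex -0.474 -0.725 -3.668
vertex 0.043 -1.322 -3.795
endloop
endfacet
facet normal 0.377 -0.773 0.510
outer loop
vertex -0.682 -1.478 -3.496
vertex 0.043 -1.322 -3.795
vertex -0.066 -0.595 -2.612
endloop
endfacet
facet normal -0.517 0.650 0.557
outer loop
vertex -0.761 2.905 -1.975
vertex -0.281 2.794 -1.4
vertex -0.144 3.338 -1.908
endloop
endfacet
facet normal -0.559 0.818 -0.136
outer loop
vertex -0.761 2.905 -1.975
vertex -0.144 3.338 -1.908
vertex -0.354 3.081 -2.589
endloop
endfacet
facet normal -0.838 0.259 -0.481
outer loop
vertex -0.761 2.905 -1.975
vertex -0.354 3.081 -2.589
vertex -0.622 2.379 -2.501
endloop
endfacet
facet normal -0.967 -0.253 -0.002
outer loop
vertex -0.761 2.905 -1.975
vertex -0.622 2.379 -2.501
vertex -0.577 2.201 -1.767
endloop
endfacet
facet normal -0.769 -0.012 0.639
outer loop
vertex -0.761 2.905 -1.975
vertex -0.577 2.201 -1.767
vertex -0.281 2.794 -1.4
endloop
endfacet
facet normal 0.104 0.919 -0.379
outer loop
vertex -0.354 3.081 -2.589
vertex -0.144 3.338 -1.908
vertex 0.377 3.079 -2.393
endloop
endfacet
facet normal 0.174 0.648 0.741
outer loop
vertex -0.144 3.338 -1.908
vertex -0.281 2.794 -1.4
vertex 0.422 2.901 -1.659
endloop
endfacet
facet normal -0.236 -0.424 0.875
outer loop
vertex -0.281 2.794 -1.4
vertex -0.577 2.201 -1.767
vertex 0.154 2.199 -1.571
endloop
endfacet
facet normal -0.557 -0.814 -0.163
outer loop
vertex -0.577 2.201 -1.767
vertex -0.622 2.379 -2.501
vertex -0.056 1.942 -2.252
endloop
endfacet
facet normal -0.348 0.015 -0.937
outer loop
vertex -0.622 2.379 -2.501
vertex -0.354 3.081 -2.589
vertex 0.081 2.486 -2.76
endloop
endfacet
facet normal 0.967 0.253 0.002
outer loop
vertex 0.561 2.375 -2.185
vertex 0.377 3.079 -2.393
vertex 0.422 2.901 -1.659
endloop
endfacet
facet normal 0.838 -0.259 0.481
outer loop
vertex 0.561 2.375 -2.185
vertex 0.422 2.901 -1.659
vertex 0.154 2.199 -1.571
endloop
endfacet
facet normal 0.559 -0.818 0.136
outer loop
vertex 0.561 2.375 -2.185
vertex 0.154 2.199 -1.571
vertex -0.056 1.942 -2.252
endloop
endfacet
facet normal 0.517 -0.650 -0.557
outer loop
vertex 0.561 2.375 -2.185
vertex -0.056 1.942 -2.252
vertex 0.081 2.486 -2.76
endloop
endfacet
facet normal 0.769 0.012 -0.639
outer loop
vertex 0.561 2.375 -2.185
vertex 0.081 2.486 -2.76
vertex 0.377 3.079 -2.393
endloop
endfacet
facet normal 0.557 0.814 0.163
outer loop
vertex 0.422 2.901 -1.659
vertex 0.377 3.079 -2.393
vertex -0.144 3.338 -1.908
endloop
endfacet
facet normal 0.348 -0.015 0.937
outer loop
vertex 0.154 2.199 -1.571
vertex 0.422 2.901 -1.659
vertex -0.281 2.794 -1.4
endloop
endfacet
facet normal -0.104 -0.919 0.379
outer loop
vertex -0.056 1.942 -2.252
vertex 0.154 2.199 -1.571
vertex -0.577 2.201 -1.767
endloop
endfacet
facet normal -0.174 -0.648 -0.741
outer loop
vertex 0.081 2.486 -2.76
vertex -0.056 1.942 -2.252
vertex -0.622 2.379 -2.501
endloop
endfacet
facet normal 0.236 0.424 -0.875
outer loop
vertex 0.377 3.079 -2.393
vertex 0.081 2.486 -2.76
vertex -0.354 3.081 -2.589
endloop
endfacet

endsolid


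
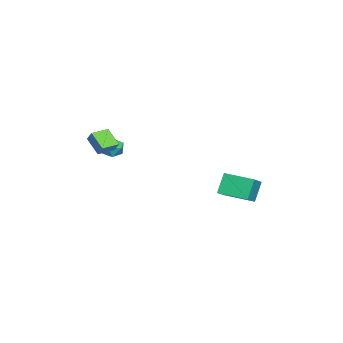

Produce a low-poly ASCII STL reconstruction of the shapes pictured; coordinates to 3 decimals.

solid 
facet normal -0.843 0.168 -0.511
outer loop
vertex -3.896 3.372 -3.175
vertex -3.384 5.261 -3.4
vertex -3.142 3.006 -4.539
endloop
endfacet
facet normal -0.260 -0.959 0.114
outer loop
vertex -1.296 2.639 -3.42
vertex -3.896 3.372 -3.175
vertex -3.142 3.006 -4.539
endloop
endfacet
facet normal -0.843 0.168 -0.511
outer loop
vertex -3.142 3.006 -4.539
vertex -3.384 5.261 -3.4
vertex -2.631 4.895 -4.763
endloop
endfacet
facet normal 0.471 -0.228 -0.852
outer loop
vertex -2.631 4.895 -4.763
vertex -1.296 2.639 -3.42
vertex -3.142 3.006 -4.539
endloop
endfacet
facet normal -0.471 0.229 0.852
outer loop
vertex -3.896 3.372 -3.175
vertex -1.538 4.894 -2.281
vertex -3.384 5.261 -3.4
endloop
endfacet
facet normal -0.260 -0.959 0.114
outer loop
vertex -2.049 3.005 -2.057
vertex -3.896 3.372 -3.175
vertex -1.296 2.639 -3.42
endloop
endfacet
facet normal -0.471 0.228 0.852
outer loop
vertex -2.049 3.005 -2.057
vertex -1.538 4.894 -2.281
vertex -3.896 3.372 -3.175
endloop
endfacet
facet normal 0.260 0.959 -0.114
outer loop
vertex -3.384 5.261 -3.4
vertex -1.538 4.894 -2.281
vertex -2.631 4.895 -4.763
endloop
endfacet
facet normal 0.470 -0.229 -0.852
outer loop
vertex -0.784 4.528 -3.645
vertex -1.296 2.639 -3.42
vertex -2.631 4.895 -4.763
endloop
endfacet
facet normal 0.259 0.959 -0.114
outer loop
vertex -2.631 4.895 -4.763
vertex -1.538 4.894 -2.281
vertex -0.784 4.528 -3.645
endloop
endfacet
facet normal 0.843 -0.168 0.511
outer loop
vertex -0.784 4.528 -3.645
vertex -2.049 3.005 -2.057
vertex -1.296 2.639 -3.42
endloop
endfacet
facet normal 0.843 -0.167 0.511
outer loop
vertex -1.538 4.894 -2.281
vertex -2.049 3.005 -2.057
vertex -0.784 4.528 -3.645
endloop
endfacet
facet normal -0.959 -0.285 -0.012
outer loop
vertex -2.882 -3.716 -0.508
vertex -2.644 -4.523 -0.374
vertex -2.805 -4.01 0.287
endloop
endfacet
facet normal -0.895 0.384 0.229
outer loop
vertex -2.882 -3.716 -0.508
vertex -2.805 -4.01 0.287
vertex -2.521 -3.232 0.092
endloop
endfacet
facet normal -0.573 0.771 -0.277
outer loop
vertex -2.882 -3.716 -0.508
vertex -2.521 -3.232 0.092
vertex -2.184 -3.263 -0.69
endloop
endfacet
facet normal -0.438 0.341 -0.832
outer loop
vertex -2.882 -3.716 -0.508
vertex -2.184 -3.263 -0.69
vertex -2.26 -4.061 -0.977
endloop
endfacet
facet normal -0.676 -0.310 -0.668
outer loop
vertex -2.882 -3.716 -0.508
vertex -2.26 -4.061 -0.977
vertex -2.644 -4.523 -0.374
endloop
endfacet
facet normal -0.469 0.372 0.801
outer loop
vertex -2.521 -3.232 0.092
vertex -2.805 -4.01 0.287
vertex -2.06 -3.739 0.597
endloop
endfacet
facet normal -0.573 -0.709 0.411
outer loop
vertex -2.805 -4.01 0.287
vertex -2.644 -4.523 -0.374
vertex -2.136 -4.537 0.31
endloop
endfacet
facet normal -0.115 -0.752 -0.649
outer loop
vertex -2.644 -4.523 -0.374
vertex -2.26 -4.061 -0.977
vertex -1.799 -4.568 -0.472
endloop
endfacet
facet normal 0.270 0.303 -0.914
outer loop
vertex -2.26 -4.061 -0.977
vertex -2.184 -3.263 -0.69
vertex -1.515 -3.79 -0.667
endloop
endfacet
facet normal 0.051 0.999 -0.018
outer loop
vertex -2.184 -3.263 -0.69
vertex -2.521 -3.232 0.092
vertex -1.676 -3.277 -0.006
endloop
endfacet
facet normal 0.438 -0.341 0.832
outer loop
vertex -1.438 -4.084 0.128
vertex -2.06 -3.739 0.597
vertex -2.136 -4.537 0.31
endloop
endfacet
facet normal 0.573 -0.771 0.277
outer loop
vertex -1.438 -4.084 0.128
vertex -2.136 -4.537 0.31
vertex -1.799 -4.568 -0.472
endloop
endfacet
facet normal 0.895 -0.384 -0.229
outer loop
vertex -1.438 -4.084 0.128
vertex -1.799 -4.568 -0.472
vertex -1.515 -3.79 -0.667
endloop
endfacet
facet normal 0.959 0.285 0.012
outer loop
vertex -1.438 -4.084 0.128
vertex -1.515 -3.79 -0.667
vertex -1.676 -3.277 -0.006
endloop
endfacet
facet normal 0.676 0.310 0.668
outer loop
vertex -1.438 -4.084 0.128
vertex -1.676 -3.277 -0.006
vertex -2.06 -3.739 0.597
endloop
endfacet
facet normal -0.270 -0.303 0.914
outer loop
vertex -2.136 -4.537 0.31
vertex -2.06 -3.739 0.597
vertex -2.805 -4.01 0.287
endloop
endfacet
facet normal -0.051 -0.999 0.018
outer loop
vertex -1.799 -4.568 -0.472
vertex -2.136 -4.537 0.31
vertex -2.644 -4.523 -0.374
endloop
endfacet
facet normal 0.469 -0.372 -0.801
outer loop
vertex -1.515 -3.79 -0.667
vertex -1.799 -4.568 -0.472
vertex -2.26 -4.061 -0.977
endloop
endfacet
facet normal 0.573 0.709 -0.411
outer loop
vertex -1.676 -3.277 -0.006
vertex -1.515 -3.79 -0.667
vertex -2.184 -3.263 -0.69
endloop
endfacet
facet normal 0.115 0.752 0.649
outer loop
vertex -2.06 -3.739 0.597
vertex -1.676 -3.277 -0.006
vertex -2.521 -3.232 0.092
endloop
endfacet
facet normal -0.653 0.757 0.025
outer loop
vertex 1.508 -3.654 3.086
vertex 2.329 -2.916 2.226
vertex 1.106 -3.979 2.424
endloop
endfacet
facet normal -0.586 -0.528 0.615
outer loop
vertex 1.871 -4.864 2.394
vertex 1.508 -3.654 3.086
vertex 1.106 -3.979 2.424
endloop
endfacet
facet normal -0.654 0.756 0.024
outer loop
vertex 1.106 -3.979 2.424
vertex 2.329 -2.916 2.226
vertex 1.928 -3.241 1.563
endloop
endfacet
facet normal -0.478 -0.387 -0.788
outer loop
vertex 1.928 -3.241 1.563
vertex 1.871 -4.864 2.394
vertex 1.106 -3.979 2.424
endloop
endfacet
facet normal 0.478 0.387 0.788
outer loop
vertex 1.508 -3.654 3.086
vertex 3.094 -3.801 2.196
vertex 2.329 -2.916 2.226
endloop
endfacet
facet normal -0.588 -0.527 0.614
outer loop
vertex 2.272 -4.539 3.057
vertex 1.508 -3.654 3.086
vertex 1.871 -4.864 2.394
endloop
endfacet
facet normal 0.478 0.387 0.788
outer loop
vertex 2.272 -4.539 3.057
vertex 3.094 -3.801 2.196
vertex 1.508 -3.654 3.086
endloop
endfacet
facet normal 0.587 0.528 -0.614
outer loop
vertex 2.329 -2.916 2.226
vertex 3.094 -3.801 2.196
vertex 1.928 -3.241 1.563
endloop
endfacet
facet normal -0.478 -0.387 -0.788
outer loop
vertex 2.692 -4.126 1.534
vertex 1.871 -4.864 2.394
vertex 1.928 -3.241 1.563
endloop
endfacet
facet normal 0.587 0.527 -0.615
outer loop
vertex 1.928 -3.241 1.563
vertex 3.094 -3.801 2.196
vertex 2.692 -4.126 1.534
endloop
endfacet
facet normal 0.654 -0.756 -0.025
outer loop
vertex 2.692 -4.126 1.534
vertex 2.272 -4.539 3.057
vertex 1.871 -4.864 2.394
endloop
endfacet
facet normal 0.653 -0.757 -0.025
outer loop
vertex 3.094 -3.801 2.196
vertex 2.272 -4.539 3.057
vertex 2.692 -4.126 1.534
endloop
endfacet

endsolid


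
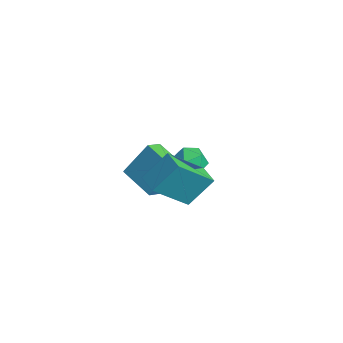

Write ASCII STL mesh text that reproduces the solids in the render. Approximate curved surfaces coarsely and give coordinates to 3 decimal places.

solid 
facet normal -0.779 0.626 -0.007
outer loop
vertex -1.999 2.666 -2.659
vertex -2.405 2.167 -2.101
vertex -1.902 2.796 -1.823
endloop
endfacet
facet normal -0.170 0.977 -0.132
outer loop
vertex -1.999 2.666 -2.659
vertex -1.902 2.796 -1.823
vertex -1.228 2.843 -2.342
endloop
endfacet
facet normal 0.133 0.691 -0.710
outer loop
vertex -1.999 2.666 -2.659
vertex -1.228 2.843 -2.342
vertex -1.315 2.244 -2.941
endloop
endfacet
facet normal -0.288 0.164 -0.944
outer loop
vertex -1.999 2.666 -2.659
vertex -1.315 2.244 -2.941
vertex -2.042 1.826 -2.792
endloop
endfacet
facet normal -0.852 0.124 -0.509
outer loop
vertex -1.999 2.666 -2.659
vertex -2.042 1.826 -2.792
vertex -2.405 2.167 -2.101
endloop
endfacet
facet normal 0.265 0.867 0.423
outer loop
vertex -1.228 2.843 -2.342
vertex -1.902 2.796 -1.823
vertex -1.158 2.454 -1.588
endloop
endfacet
facet normal -0.721 0.300 0.625
outer loop
vertex -1.902 2.796 -1.823
vertex -2.405 2.167 -2.101
vertex -1.885 2.036 -1.439
endloop
endfacet
facet normal -0.838 -0.513 -0.187
outer loop
vertex -2.405 2.167 -2.101
vertex -2.042 1.826 -2.792
vertex -1.972 1.437 -2.038
endloop
endfacet
facet normal 0.075 -0.448 -0.891
outer loop
vertex -2.042 1.826 -2.792
vertex -1.315 2.244 -2.941
vertex -1.298 1.484 -2.557
endloop
endfacet
facet normal 0.756 0.404 -0.514
outer loop
vertex -1.315 2.244 -2.941
vertex -1.228 2.843 -2.342
vertex -0.795 2.113 -2.279
endloop
endfacet
facet normal 0.288 -0.164 0.944
outer loop
vertex -1.201 1.614 -1.721
vertex -1.158 2.454 -1.588
vertex -1.885 2.036 -1.439
endloop
endfacet
facet normal -0.133 -0.691 0.710
outer loop
vertex -1.201 1.614 -1.721
vertex -1.885 2.036 -1.439
vertex -1.972 1.437 -2.038
endloop
endfacet
facet normal 0.170 -0.977 0.132
outer loop
vertex -1.201 1.614 -1.721
vertex -1.972 1.437 -2.038
vertex -1.298 1.484 -2.557
endloop
endfacet
facet normal 0.779 -0.626 0.007
outer loop
vertex -1.201 1.614 -1.721
vertex -1.298 1.484 -2.557
vertex -0.795 2.113 -2.279
endloop
endfacet
facet normal 0.852 -0.124 0.509
outer loop
vertex -1.201 1.614 -1.721
vertex -0.795 2.113 -2.279
vertex -1.158 2.454 -1.588
endloop
endfacet
facet normal -0.075 0.448 0.891
outer loop
vertex -1.885 2.036 -1.439
vertex -1.158 2.454 -1.588
vertex -1.902 2.796 -1.823
endloop
endfacet
facet normal -0.756 -0.404 0.514
outer loop
vertex -1.972 1.437 -2.038
vertex -1.885 2.036 -1.439
vertex -2.405 2.167 -2.101
endloop
endfacet
facet normal -0.265 -0.867 -0.423
outer loop
vertex -1.298 1.484 -2.557
vertex -1.972 1.437 -2.038
vertex -2.042 1.826 -2.792
endloop
endfacet
facet normal 0.721 -0.300 -0.625
outer loop
vertex -0.795 2.113 -2.279
vertex -1.298 1.484 -2.557
vertex -1.315 2.244 -2.941
endloop
endfacet
facet normal 0.838 0.513 0.187
outer loop
vertex -1.158 2.454 -1.588
vertex -0.795 2.113 -2.279
vertex -1.228 2.843 -2.342
endloop
endfacet
facet normal -0.936 -0.164 0.311
outer loop
vertex -0.214 -1.851 0.078
vertex 0.072 -0.897 1.444
vertex -0.491 -1.123 -0.372
endloop
endfacet
facet normal -0.170 -0.564 -0.808
outer loop
vertex 0.988 -0.863 -0.864
vertex -0.214 -1.851 0.078
vertex -0.491 -1.123 -0.372
endloop
endfacet
facet normal -0.936 -0.165 0.311
outer loop
vertex -0.491 -1.123 -0.372
vertex 0.072 -0.897 1.444
vertex -0.206 -0.169 0.993
endloop
endfacet
facet normal -0.309 0.809 -0.501
outer loop
vertex -0.206 -0.169 0.993
vertex 0.988 -0.863 -0.864
vertex -0.491 -1.123 -0.372
endloop
endfacet
facet normal 0.309 -0.809 0.500
outer loop
vertex -0.214 -1.851 0.078
vertex 1.551 -0.637 0.952
vertex 0.072 -0.897 1.444
endloop
endfacet
facet normal -0.169 -0.565 -0.808
outer loop
vertex 1.266 -1.591 -0.413
vertex -0.214 -1.851 0.078
vertex 0.988 -0.863 -0.864
endloop
endfacet
facet normal 0.308 -0.809 0.501
outer loop
vertex 1.266 -1.591 -0.413
vertex 1.551 -0.637 0.952
vertex -0.214 -1.851 0.078
endloop
endfacet
facet normal 0.169 0.565 0.808
outer loop
vertex 0.072 -0.897 1.444
vertex 1.551 -0.637 0.952
vertex -0.206 -0.169 0.993
endloop
endfacet
facet normal -0.308 0.809 -0.500
outer loop
vertex 1.274 0.091 0.502
vertex 0.988 -0.863 -0.864
vertex -0.206 -0.169 0.993
endloop
endfacet
facet normal 0.169 0.564 0.808
outer loop
vertex -0.206 -0.169 0.993
vertex 1.551 -0.637 0.952
vertex 1.274 0.091 0.502
endloop
endfacet
facet normal 0.936 0.165 -0.311
outer loop
vertex 1.274 0.091 0.502
vertex 1.266 -1.591 -0.413
vertex 0.988 -0.863 -0.864
endloop
endfacet
facet normal 0.936 0.164 -0.310
outer loop
vertex 1.551 -0.637 0.952
vertex 1.266 -1.591 -0.413
vertex 1.274 0.091 0.502
endloop
endfacet
facet normal -0.990 0.133 0.042
outer loop
vertex 3.046 -1.897 3.547
vertex 3.184 -0.404 2.091
vertex 2.865 -2.914 2.488
endloop
endfacet
facet normal -0.066 -0.714 0.697
outer loop
vertex 3.776 -3.036 2.449
vertex 3.046 -1.897 3.547
vertex 2.865 -2.914 2.488
endloop
endfacet
facet normal -0.990 0.132 0.042
outer loop
vertex 2.865 -2.914 2.488
vertex 3.184 -0.404 2.091
vertex 3.003 -1.422 1.031
endloop
endfacet
facet normal -0.123 -0.688 -0.716
outer loop
vertex 3.003 -1.422 1.031
vertex 3.776 -3.036 2.449
vertex 2.865 -2.914 2.488
endloop
endfacet
facet normal 0.123 0.687 0.716
outer loop
vertex 3.046 -1.897 3.547
vertex 4.095 -0.526 2.052
vertex 3.184 -0.404 2.091
endloop
endfacet
facet normal -0.066 -0.714 0.697
outer loop
vertex 3.957 -2.018 3.509
vertex 3.046 -1.897 3.547
vertex 3.776 -3.036 2.449
endloop
endfacet
facet normal 0.121 0.688 0.716
outer loop
vertex 3.957 -2.018 3.509
vertex 4.095 -0.526 2.052
vertex 3.046 -1.897 3.547
endloop
endfacet
facet normal 0.066 0.714 -0.697
outer loop
vertex 3.184 -0.404 2.091
vertex 4.095 -0.526 2.052
vertex 3.003 -1.422 1.031
endloop
endfacet
facet normal -0.121 -0.687 -0.716
outer loop
vertex 3.914 -1.543 0.993
vertex 3.776 -3.036 2.449
vertex 3.003 -1.422 1.031
endloop
endfacet
facet normal 0.066 0.714 -0.697
outer loop
vertex 3.003 -1.422 1.031
vertex 4.095 -0.526 2.052
vertex 3.914 -1.543 0.993
endloop
endfacet
facet normal 0.990 -0.132 -0.042
outer loop
vertex 3.914 -1.543 0.993
vertex 3.957 -2.018 3.509
vertex 3.776 -3.036 2.449
endloop
endfacet
facet normal 0.990 -0.133 -0.042
outer loop
vertex 4.095 -0.526 2.052
vertex 3.957 -2.018 3.509
vertex 3.914 -1.543 0.993
endloop
endfacet

endsolid


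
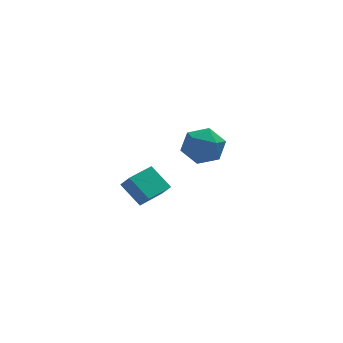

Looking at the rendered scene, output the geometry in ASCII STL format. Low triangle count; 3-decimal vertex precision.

solid 
facet normal -0.482 0.592 0.646
outer loop
vertex -4.039 -3.734 2.445
vertex -2.823 -2.844 2.536
vertex -4.35 -3.24 1.76
endloop
endfacet
facet normal -0.805 -0.590 -0.060
outer loop
vertex -3.637 -4.116 0.804
vertex -4.039 -3.734 2.445
vertex -4.35 -3.24 1.76
endloop
endfacet
facet normal -0.482 0.592 0.646
outer loop
vertex -4.35 -3.24 1.76
vertex -2.823 -2.844 2.536
vertex -3.134 -2.349 1.851
endloop
endfacet
facet normal -0.345 0.549 -0.761
outer loop
vertex -3.134 -2.349 1.851
vertex -3.637 -4.116 0.804
vertex -4.35 -3.24 1.76
endloop
endfacet
facet normal 0.345 -0.549 0.761
outer loop
vertex -4.039 -3.734 2.445
vertex -2.11 -3.72 1.58
vertex -2.823 -2.844 2.536
endloop
endfacet
facet normal -0.806 -0.589 -0.060
outer loop
vertex -3.326 -4.611 1.489
vertex -4.039 -3.734 2.445
vertex -3.637 -4.116 0.804
endloop
endfacet
facet normal 0.345 -0.549 0.761
outer loop
vertex -3.326 -4.611 1.489
vertex -2.11 -3.72 1.58
vertex -4.039 -3.734 2.445
endloop
endfacet
facet normal 0.805 0.590 0.060
outer loop
vertex -2.823 -2.844 2.536
vertex -2.11 -3.72 1.58
vertex -3.134 -2.349 1.851
endloop
endfacet
facet normal -0.345 0.549 -0.761
outer loop
vertex -2.421 -3.226 0.895
vertex -3.637 -4.116 0.804
vertex -3.134 -2.349 1.851
endloop
endfacet
facet normal 0.805 0.590 0.060
outer loop
vertex -3.134 -2.349 1.851
vertex -2.11 -3.72 1.58
vertex -2.421 -3.226 0.895
endloop
endfacet
facet normal 0.482 -0.592 -0.646
outer loop
vertex -2.421 -3.226 0.895
vertex -3.326 -4.611 1.489
vertex -3.637 -4.116 0.804
endloop
endfacet
facet normal 0.482 -0.592 -0.646
outer loop
vertex -2.11 -3.72 1.58
vertex -3.326 -4.611 1.489
vertex -2.421 -3.226 0.895
endloop
endfacet
facet normal -0.873 0.148 0.465
outer loop
vertex -0.277 2.257 0.38
vertex 0.217 1.875 1.428
vertex 0.258 3.057 1.129
endloop
endfacet
facet normal -0.794 0.603 -0.078
outer loop
vertex -0.277 2.257 0.38
vertex 0.258 3.057 1.129
vertex 0.436 3.136 -0.075
endloop
endfacet
facet normal -0.704 0.222 -0.674
outer loop
vertex -0.277 2.257 0.38
vertex 0.436 3.136 -0.075
vertex 0.505 2.002 -0.521
endloop
endfacet
facet normal -0.728 -0.469 -0.500
outer loop
vertex -0.277 2.257 0.38
vertex 0.505 2.002 -0.521
vertex 0.369 1.223 0.408
endloop
endfacet
facet normal -0.833 -0.515 0.205
outer loop
vertex -0.277 2.257 0.38
vertex 0.369 1.223 0.408
vertex 0.217 1.875 1.428
endloop
endfacet
facet normal -0.197 0.980 0.035
outer loop
vertex 0.436 3.136 -0.075
vertex 0.258 3.057 1.129
vertex 1.371 3.297 0.692
endloop
endfacet
facet normal -0.326 0.242 0.914
outer loop
vertex 0.258 3.057 1.129
vertex 0.217 1.875 1.428
vertex 1.235 2.518 1.621
endloop
endfacet
facet normal -0.261 -0.831 0.492
outer loop
vertex 0.217 1.875 1.428
vertex 0.369 1.223 0.408
vertex 1.304 1.384 1.175
endloop
endfacet
facet normal -0.091 -0.756 -0.648
outer loop
vertex 0.369 1.223 0.408
vertex 0.505 2.002 -0.521
vertex 1.482 1.463 -0.029
endloop
endfacet
facet normal -0.053 0.363 -0.930
outer loop
vertex 0.505 2.002 -0.521
vertex 0.436 3.136 -0.075
vertex 1.523 2.645 -0.328
endloop
endfacet
facet normal 0.728 0.469 0.500
outer loop
vertex 2.017 2.263 0.72
vertex 1.371 3.297 0.692
vertex 1.235 2.518 1.621
endloop
endfacet
facet normal 0.704 -0.222 0.674
outer loop
vertex 2.017 2.263 0.72
vertex 1.235 2.518 1.621
vertex 1.304 1.384 1.175
endloop
endfacet
facet normal 0.794 -0.603 0.078
outer loop
vertex 2.017 2.263 0.72
vertex 1.304 1.384 1.175
vertex 1.482 1.463 -0.029
endloop
endfacet
facet normal 0.873 -0.148 -0.465
outer loop
vertex 2.017 2.263 0.72
vertex 1.482 1.463 -0.029
vertex 1.523 2.645 -0.328
endloop
endfacet
facet normal 0.833 0.515 -0.205
outer loop
vertex 2.017 2.263 0.72
vertex 1.523 2.645 -0.328
vertex 1.371 3.297 0.692
endloop
endfacet
facet normal 0.091 0.756 0.648
outer loop
vertex 1.235 2.518 1.621
vertex 1.371 3.297 0.692
vertex 0.258 3.057 1.129
endloop
endfacet
facet normal 0.053 -0.363 0.930
outer loop
vertex 1.304 1.384 1.175
vertex 1.235 2.518 1.621
vertex 0.217 1.875 1.428
endloop
endfacet
facet normal 0.197 -0.980 -0.035
outer loop
vertex 1.482 1.463 -0.029
vertex 1.304 1.384 1.175
vertex 0.369 1.223 0.408
endloop
endfacet
facet normal 0.326 -0.242 -0.914
outer loop
vertex 1.523 2.645 -0.328
vertex 1.482 1.463 -0.029
vertex 0.505 2.002 -0.521
endloop
endfacet
facet normal 0.261 0.831 -0.492
outer loop
vertex 1.371 3.297 0.692
vertex 1.523 2.645 -0.328
vertex 0.436 3.136 -0.075
endloop
endfacet

endsolid


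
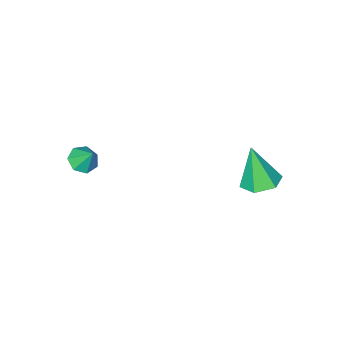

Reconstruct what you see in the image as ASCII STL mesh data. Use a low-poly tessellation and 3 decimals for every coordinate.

solid 
facet normal 0.043 -0.577 -0.816
outer loop
vertex 3.009 -1.776 2.69
vertex 2.316 -2.004 2.815
vertex 2.547 -1.424 2.417
endloop
endfacet
facet normal 0.584 0.810 0.057
outer loop
vertex 3.009 -1.776 2.69
vertex 2.547 -1.424 2.417
vertex 2.264 -1.316 3.785
endloop
endfacet
facet normal 0.044 -0.577 -0.816
outer loop
vertex 2.547 -1.424 2.417
vertex 2.316 -2.004 2.815
vertex 1.911 -1.509 2.443
endloop
endfacet
facet normal -0.136 0.985 -0.106
outer loop
vertex 2.547 -1.424 2.417
vertex 1.911 -1.509 2.443
vertex 2.264 -1.316 3.785
endloop
endfacet
facet normal 0.043 -0.577 -0.815
outer loop
vertex 1.911 -1.509 2.443
vertex 2.316 -2.004 2.815
vertex 1.58 -1.966 2.749
endloop
endfacet
facet normal -0.768 0.631 0.111
outer loop
vertex 1.911 -1.509 2.443
vertex 1.58 -1.966 2.749
vertex 2.264 -1.316 3.785
endloop
endfacet
facet normal 0.043 -0.578 -0.815
outer loop
vertex 1.58 -1.966 2.749
vertex 2.316 -2.004 2.815
vertex 1.803 -2.451 3.105
endloop
endfacet
facet normal -0.839 0.014 0.545
outer loop
vertex 1.58 -1.966 2.749
vertex 1.803 -2.451 3.105
vertex 2.264 -1.316 3.785
endloop
endfacet
facet normal 0.042 -0.577 -0.815
outer loop
vertex 1.803 -2.451 3.105
vertex 2.316 -2.004 2.815
vertex 2.412 -2.6 3.242
endloop
endfacet
facet normal -0.293 -0.401 0.868
outer loop
vertex 1.803 -2.451 3.105
vertex 2.412 -2.6 3.242
vertex 2.264 -1.316 3.785
endloop
endfacet
facet normal 0.044 -0.577 -0.815
outer loop
vertex 2.412 -2.6 3.242
vertex 2.316 -2.004 2.815
vertex 2.949 -2.299 3.058
endloop
endfacet
facet normal 0.456 -0.302 0.837
outer loop
vertex 2.412 -2.6 3.242
vertex 2.949 -2.299 3.058
vertex 2.264 -1.316 3.785
endloop
endfacet
facet normal 0.043 -0.578 -0.815
outer loop
vertex 2.949 -2.299 3.058
vertex 2.316 -2.004 2.815
vertex 3.009 -1.776 2.69
endloop
endfacet
facet normal 0.847 0.238 0.476
outer loop
vertex 2.949 -2.299 3.058
vertex 3.009 -1.776 2.69
vertex 2.264 -1.316 3.785
endloop
endfacet
facet normal -0.037 0.310 -0.950
outer loop
vertex -2.632 3.78 1.937
vertex -3.459 3.271 1.803
vertex -3.5 4.202 2.108
endloop
endfacet
facet normal 0.444 0.674 0.590
outer loop
vertex -2.632 3.78 1.937
vertex -3.5 4.202 2.108
vertex -3.381 2.609 3.837
endloop
endfacet
facet normal -0.036 0.310 -0.950
outer loop
vertex -3.5 4.202 2.108
vertex -3.459 3.271 1.803
vertex -4.327 3.694 1.974
endloop
endfacet
facet normal -0.484 0.627 0.611
outer loop
vertex -3.5 4.202 2.108
vertex -4.327 3.694 1.974
vertex -3.381 2.609 3.837
endloop
endfacet
facet normal -0.037 0.309 -0.950
outer loop
vertex -4.327 3.694 1.974
vertex -3.459 3.271 1.803
vertex -4.286 2.763 1.67
endloop
endfacet
facet normal -0.915 -0.161 0.371
outer loop
vertex -4.327 3.694 1.974
vertex -4.286 2.763 1.67
vertex -3.381 2.609 3.837
endloop
endfacet
facet normal -0.038 0.310 -0.950
outer loop
vertex -4.286 2.763 1.67
vertex -3.459 3.271 1.803
vertex -3.419 2.341 1.498
endloop
endfacet
facet normal -0.417 -0.902 0.110
outer loop
vertex -4.286 2.763 1.67
vertex -3.419 2.341 1.498
vertex -3.381 2.609 3.837
endloop
endfacet
facet normal -0.036 0.310 -0.950
outer loop
vertex -3.419 2.341 1.498
vertex -3.459 3.271 1.803
vertex -2.591 2.849 1.632
endloop
endfacet
facet normal 0.510 -0.855 0.090
outer loop
vertex -3.419 2.341 1.498
vertex -2.591 2.849 1.632
vertex -3.381 2.609 3.837
endloop
endfacet
facet normal -0.037 0.310 -0.950
outer loop
vertex -2.591 2.849 1.632
vertex -3.459 3.271 1.803
vertex -2.632 3.78 1.937
endloop
endfacet
facet normal 0.942 -0.067 0.330
outer loop
vertex -2.591 2.849 1.632
vertex -2.632 3.78 1.937
vertex -3.381 2.609 3.837
endloop
endfacet

endsolid


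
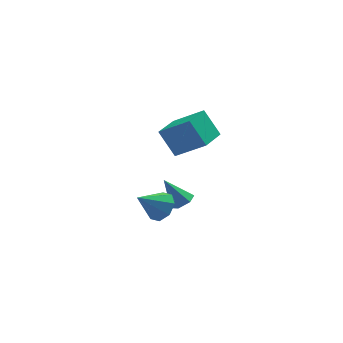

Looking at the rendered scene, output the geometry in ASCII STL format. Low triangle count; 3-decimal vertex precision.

solid 
facet normal 0.746 0.152 -0.649
outer loop
vertex 2.241 -3.3 -2.733
vertex 1.61 -3.48 -3.5
vertex 1.891 -2.658 -2.985
endloop
endfacet
facet normal 0.101 0.411 0.906
outer loop
vertex 2.241 -3.3 -2.733
vertex 1.891 -2.658 -2.985
vertex 0.23 -3.76 -2.3
endloop
endfacet
facet normal 0.745 0.152 -0.649
outer loop
vertex 1.891 -2.658 -2.985
vertex 1.61 -3.48 -3.5
vertex 1.376 -2.498 -3.539
endloop
endfacet
facet normal -0.313 0.795 0.520
outer loop
vertex 1.891 -2.658 -2.985
vertex 1.376 -2.498 -3.539
vertex 0.23 -3.76 -2.3
endloop
endfacet
facet normal 0.745 0.152 -0.649
outer loop
vertex 1.376 -2.498 -3.539
vertex 1.61 -3.48 -3.5
vertex 0.998 -2.913 -4.07
endloop
endfacet
facet normal -0.740 0.673 0.001
outer loop
vertex 1.376 -2.498 -3.539
vertex 0.998 -2.913 -4.07
vertex 0.23 -3.76 -2.3
endloop
endfacet
facet normal 0.745 0.152 -0.649
outer loop
vertex 0.998 -2.913 -4.07
vertex 1.61 -3.48 -3.5
vertex 0.978 -3.66 -4.268
endloop
endfacet
facet normal -0.930 0.117 -0.348
outer loop
vertex 0.998 -2.913 -4.07
vertex 0.978 -3.66 -4.268
vertex 0.23 -3.76 -2.3
endloop
endfacet
facet normal 0.745 0.152 -0.649
outer loop
vertex 0.978 -3.66 -4.268
vertex 1.61 -3.48 -3.5
vertex 1.328 -4.302 -4.016
endloop
endfacet
facet normal -0.773 -0.547 -0.321
outer loop
vertex 0.978 -3.66 -4.268
vertex 1.328 -4.302 -4.016
vertex 0.23 -3.76 -2.3
endloop
endfacet
facet normal 0.745 0.152 -0.649
outer loop
vertex 1.328 -4.302 -4.016
vertex 1.61 -3.48 -3.5
vertex 1.843 -4.462 -3.462
endloop
endfacet
facet normal -0.359 -0.931 0.065
outer loop
vertex 1.328 -4.302 -4.016
vertex 1.843 -4.462 -3.462
vertex 0.23 -3.76 -2.3
endloop
endfacet
facet normal 0.746 0.152 -0.648
outer loop
vertex 1.843 -4.462 -3.462
vertex 1.61 -3.48 -3.5
vertex 2.221 -4.047 -2.93
endloop
endfacet
facet normal 0.068 -0.809 0.583
outer loop
vertex 1.843 -4.462 -3.462
vertex 2.221 -4.047 -2.93
vertex 0.23 -3.76 -2.3
endloop
endfacet
facet normal 0.746 0.151 -0.649
outer loop
vertex 2.221 -4.047 -2.93
vertex 1.61 -3.48 -3.5
vertex 2.241 -3.3 -2.733
endloop
endfacet
facet normal 0.259 -0.253 0.932
outer loop
vertex 2.221 -4.047 -2.93
vertex 2.241 -3.3 -2.733
vertex 0.23 -3.76 -2.3
endloop
endfacet
facet normal -0.611 -0.776 0.160
outer loop
vertex 3.579 -5.424 2.535
vertex 2.886 -4.582 3.968
vertex 2.125 -4.533 1.309
endloop
endfacet
facet normal 0.385 -0.467 -0.796
outer loop
vertex 3.254 -3.098 1.012
vertex 3.579 -5.424 2.535
vertex 2.125 -4.533 1.309
endloop
endfacet
facet normal -0.611 -0.776 0.160
outer loop
vertex 2.125 -4.533 1.309
vertex 2.886 -4.582 3.968
vertex 1.432 -3.691 2.742
endloop
endfacet
facet normal -0.692 0.424 -0.584
outer loop
vertex 1.432 -3.691 2.742
vertex 3.254 -3.098 1.012
vertex 2.125 -4.533 1.309
endloop
endfacet
facet normal 0.692 -0.424 0.584
outer loop
vertex 3.579 -5.424 2.535
vertex 4.015 -3.147 3.671
vertex 2.886 -4.582 3.968
endloop
endfacet
facet normal 0.385 -0.467 -0.796
outer loop
vertex 4.708 -3.989 2.238
vertex 3.579 -5.424 2.535
vertex 3.254 -3.098 1.012
endloop
endfacet
facet normal 0.692 -0.424 0.584
outer loop
vertex 4.708 -3.989 2.238
vertex 4.015 -3.147 3.671
vertex 3.579 -5.424 2.535
endloop
endfacet
facet normal -0.385 0.467 0.796
outer loop
vertex 2.886 -4.582 3.968
vertex 4.015 -3.147 3.671
vertex 1.432 -3.691 2.742
endloop
endfacet
facet normal -0.692 0.424 -0.584
outer loop
vertex 2.561 -2.256 2.445
vertex 3.254 -3.098 1.012
vertex 1.432 -3.691 2.742
endloop
endfacet
facet normal -0.385 0.467 0.796
outer loop
vertex 1.432 -3.691 2.742
vertex 4.015 -3.147 3.671
vertex 2.561 -2.256 2.445
endloop
endfacet
facet normal 0.611 0.776 -0.160
outer loop
vertex 2.561 -2.256 2.445
vertex 4.708 -3.989 2.238
vertex 3.254 -3.098 1.012
endloop
endfacet
facet normal 0.611 0.776 -0.160
outer loop
vertex 4.015 -3.147 3.671
vertex 4.708 -3.989 2.238
vertex 2.561 -2.256 2.445
endloop
endfacet
facet normal 0.483 -0.300 -0.822
outer loop
vertex 3.559 -1.172 -4.615
vertex 3.17 -1.836 -4.601
vertex 2.888 -1.233 -4.987
endloop
endfacet
facet normal -0.084 0.996 -0.012
outer loop
vertex 3.559 -1.172 -4.615
vertex 2.888 -1.233 -4.987
vertex 2.25 -1.264 -3.039
endloop
endfacet
facet normal 0.484 -0.300 -0.822
outer loop
vertex 2.888 -1.233 -4.987
vertex 3.17 -1.836 -4.601
vertex 2.499 -1.896 -4.974
endloop
endfacet
facet normal -0.834 0.484 -0.265
outer loop
vertex 2.888 -1.233 -4.987
vertex 2.499 -1.896 -4.974
vertex 2.25 -1.264 -3.039
endloop
endfacet
facet normal 0.484 -0.301 -0.822
outer loop
vertex 2.499 -1.896 -4.974
vertex 3.17 -1.836 -4.601
vertex 2.78 -2.5 -4.587
endloop
endfacet
facet normal -0.911 -0.412 0.018
outer loop
vertex 2.499 -1.896 -4.974
vertex 2.78 -2.5 -4.587
vertex 2.25 -1.264 -3.039
endloop
endfacet
facet normal 0.484 -0.301 -0.822
outer loop
vertex 2.78 -2.5 -4.587
vertex 3.17 -1.836 -4.601
vertex 3.451 -2.44 -4.214
endloop
endfacet
facet normal -0.237 -0.797 0.555
outer loop
vertex 2.78 -2.5 -4.587
vertex 3.451 -2.44 -4.214
vertex 2.25 -1.264 -3.039
endloop
endfacet
facet normal 0.484 -0.301 -0.822
outer loop
vertex 3.451 -2.44 -4.214
vertex 3.17 -1.836 -4.601
vertex 3.841 -1.776 -4.228
endloop
endfacet
facet normal 0.513 -0.285 0.810
outer loop
vertex 3.451 -2.44 -4.214
vertex 3.841 -1.776 -4.228
vertex 2.25 -1.264 -3.039
endloop
endfacet
facet normal 0.484 -0.301 -0.822
outer loop
vertex 3.841 -1.776 -4.228
vertex 3.17 -1.836 -4.601
vertex 3.559 -1.172 -4.615
endloop
endfacet
facet normal 0.590 0.612 0.526
outer loop
vertex 3.841 -1.776 -4.228
vertex 3.559 -1.172 -4.615
vertex 2.25 -1.264 -3.039
endloop
endfacet

endsolid
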